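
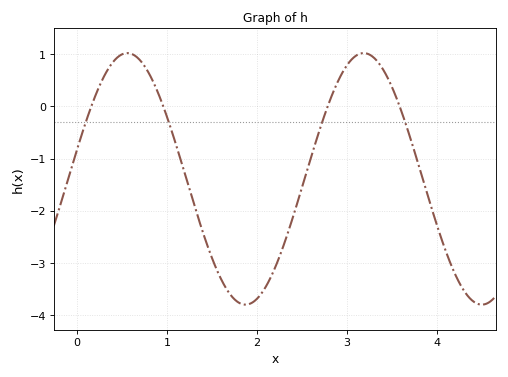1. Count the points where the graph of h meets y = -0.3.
4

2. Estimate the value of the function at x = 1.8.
-3.76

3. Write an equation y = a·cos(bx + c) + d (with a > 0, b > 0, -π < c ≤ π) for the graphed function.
y = 2.41cos(2.39x - 1.33) - 1.39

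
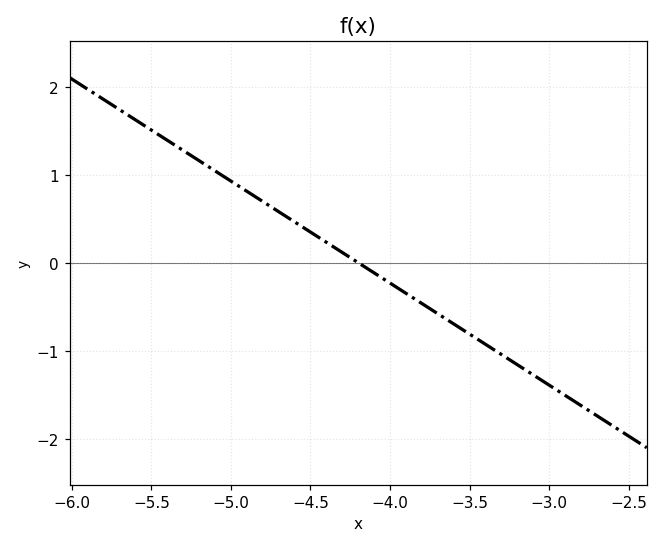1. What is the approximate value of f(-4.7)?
0.58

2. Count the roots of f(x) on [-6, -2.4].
1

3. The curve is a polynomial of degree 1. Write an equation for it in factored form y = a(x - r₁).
y = -1.16(x + 4.2)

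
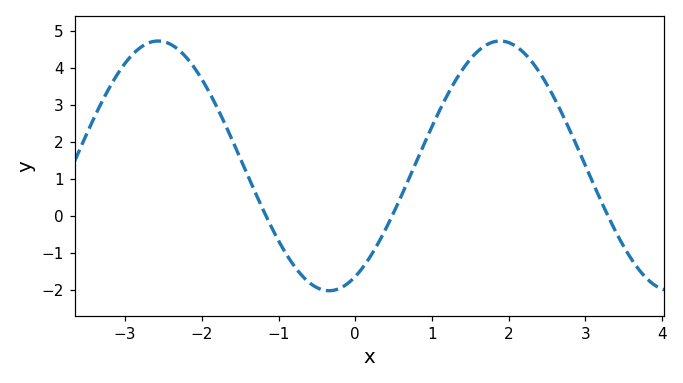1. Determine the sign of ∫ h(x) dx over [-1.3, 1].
negative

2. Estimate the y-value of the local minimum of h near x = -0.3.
-2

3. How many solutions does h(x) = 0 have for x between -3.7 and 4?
3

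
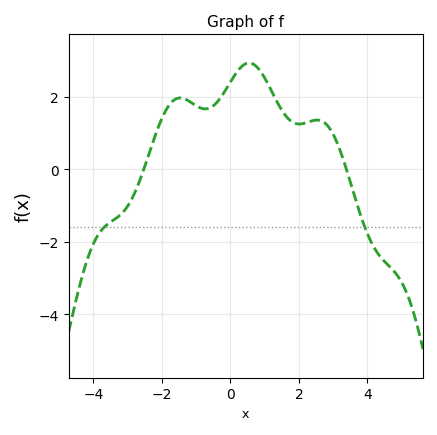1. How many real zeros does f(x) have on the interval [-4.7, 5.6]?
2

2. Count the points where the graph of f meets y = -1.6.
2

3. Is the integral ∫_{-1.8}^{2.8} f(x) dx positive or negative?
positive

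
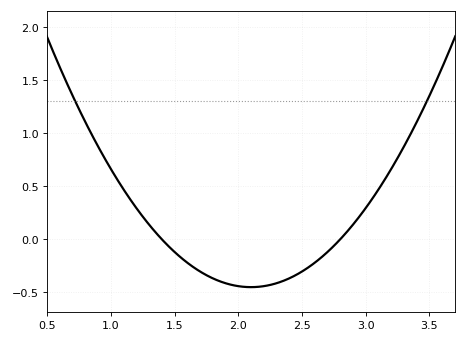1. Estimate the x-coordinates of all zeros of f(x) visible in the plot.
1.4, 2.8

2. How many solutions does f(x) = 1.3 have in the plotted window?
2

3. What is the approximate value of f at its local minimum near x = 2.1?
-0.45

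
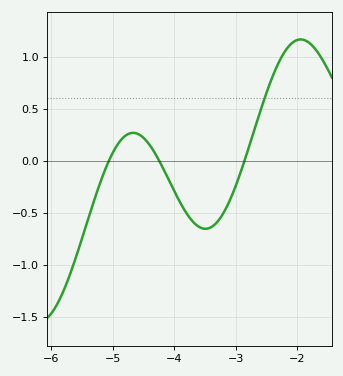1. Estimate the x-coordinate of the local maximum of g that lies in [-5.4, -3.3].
-4.67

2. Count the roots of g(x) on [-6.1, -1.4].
3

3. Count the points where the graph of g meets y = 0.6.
1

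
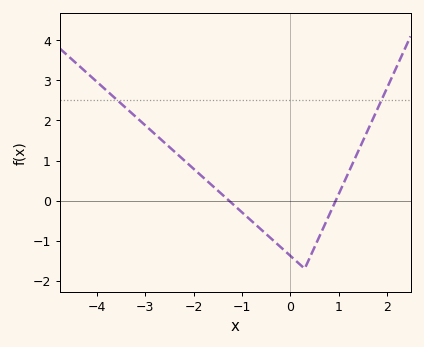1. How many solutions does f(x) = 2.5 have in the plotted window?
2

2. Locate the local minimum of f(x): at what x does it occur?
0.3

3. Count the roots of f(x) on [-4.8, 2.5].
2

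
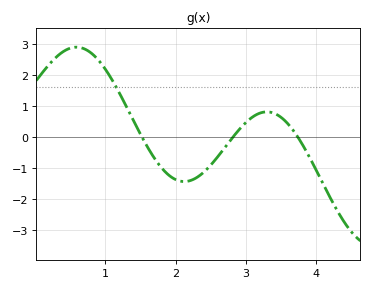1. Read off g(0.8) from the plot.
2.7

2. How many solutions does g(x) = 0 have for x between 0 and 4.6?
3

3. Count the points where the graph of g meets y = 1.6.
1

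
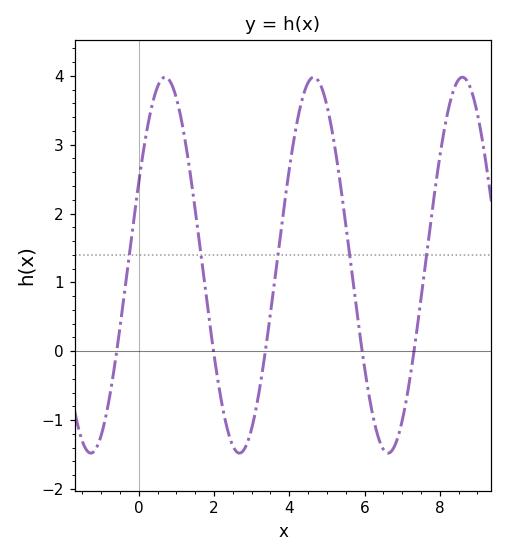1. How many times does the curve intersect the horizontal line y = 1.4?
5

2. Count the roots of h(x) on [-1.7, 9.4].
5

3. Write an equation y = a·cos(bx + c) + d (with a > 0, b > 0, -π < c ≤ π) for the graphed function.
y = 2.73cos(1.59x - 1.11) + 1.25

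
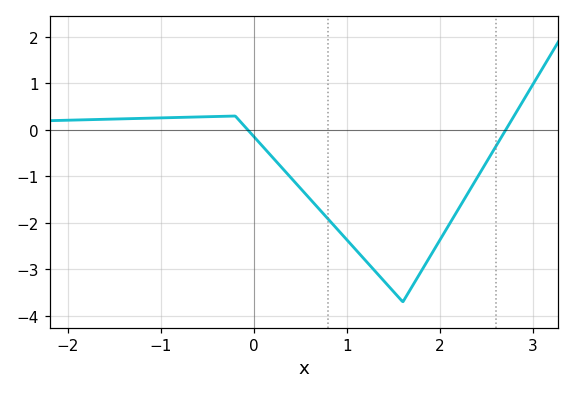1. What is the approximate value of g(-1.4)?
0.2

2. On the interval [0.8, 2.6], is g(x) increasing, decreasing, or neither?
neither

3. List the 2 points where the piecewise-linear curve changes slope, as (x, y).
(-0.2, 0.3); (1.6, -3.7)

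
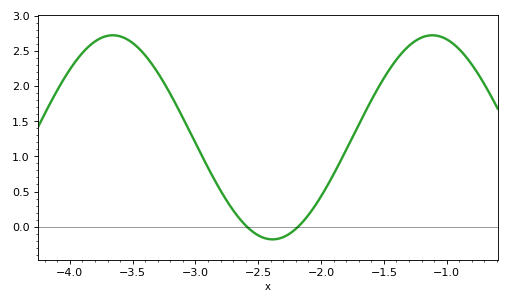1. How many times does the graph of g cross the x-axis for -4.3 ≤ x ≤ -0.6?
2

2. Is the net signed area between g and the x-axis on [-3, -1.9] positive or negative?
positive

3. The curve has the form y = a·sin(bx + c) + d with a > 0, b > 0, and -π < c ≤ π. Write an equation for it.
y = 1.45sin(2.5x - 2) + 1.27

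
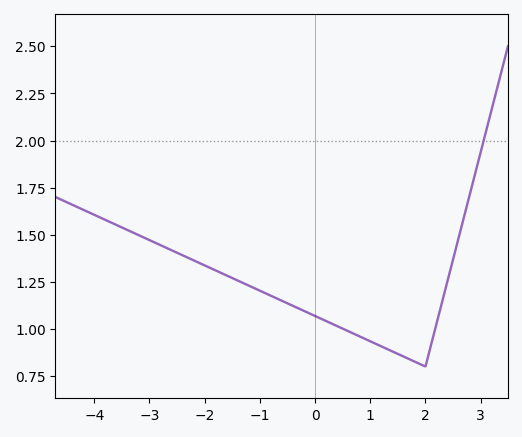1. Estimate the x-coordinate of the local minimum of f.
2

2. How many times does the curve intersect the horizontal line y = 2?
1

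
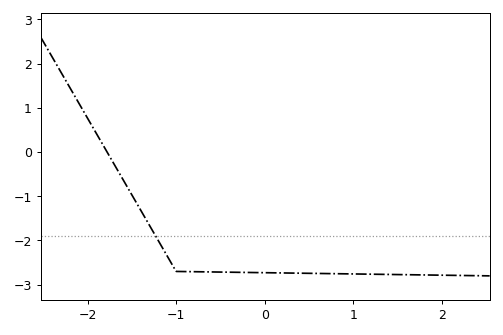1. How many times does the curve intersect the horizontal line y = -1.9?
1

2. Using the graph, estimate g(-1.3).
-1.66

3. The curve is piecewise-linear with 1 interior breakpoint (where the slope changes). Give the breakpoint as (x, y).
(-1, -2.7)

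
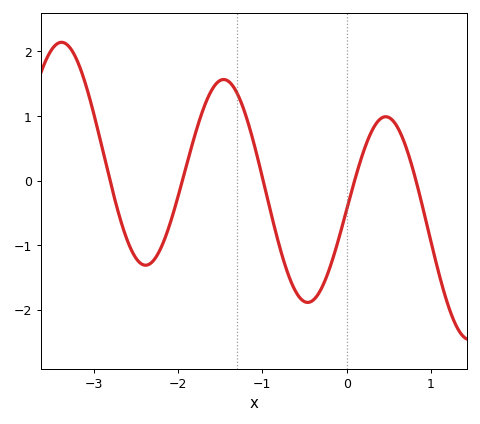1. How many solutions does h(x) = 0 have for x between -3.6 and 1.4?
5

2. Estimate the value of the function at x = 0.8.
0.1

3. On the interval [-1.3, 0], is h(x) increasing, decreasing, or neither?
neither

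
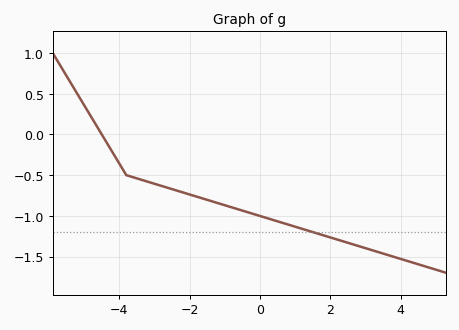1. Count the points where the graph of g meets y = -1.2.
1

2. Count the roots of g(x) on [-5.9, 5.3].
1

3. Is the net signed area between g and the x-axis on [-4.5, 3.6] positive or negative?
negative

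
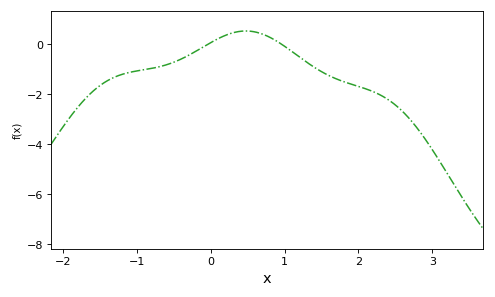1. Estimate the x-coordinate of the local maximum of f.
0.475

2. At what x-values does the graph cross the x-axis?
-0.03, 0.952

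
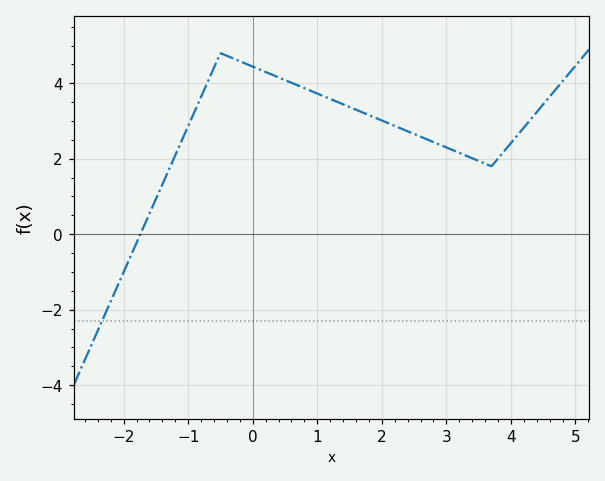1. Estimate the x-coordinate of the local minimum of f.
3.6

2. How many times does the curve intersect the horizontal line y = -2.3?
1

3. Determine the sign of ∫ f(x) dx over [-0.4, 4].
positive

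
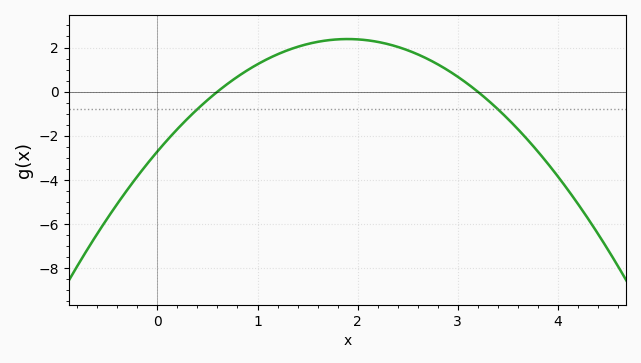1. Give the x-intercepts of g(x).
0.6, 3.2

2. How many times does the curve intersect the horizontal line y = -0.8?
2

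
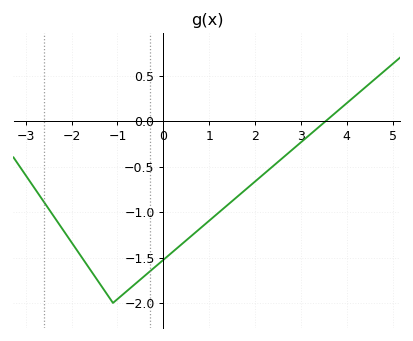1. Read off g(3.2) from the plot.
-0.148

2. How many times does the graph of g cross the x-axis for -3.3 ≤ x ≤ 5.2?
1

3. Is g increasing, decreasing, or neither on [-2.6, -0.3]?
neither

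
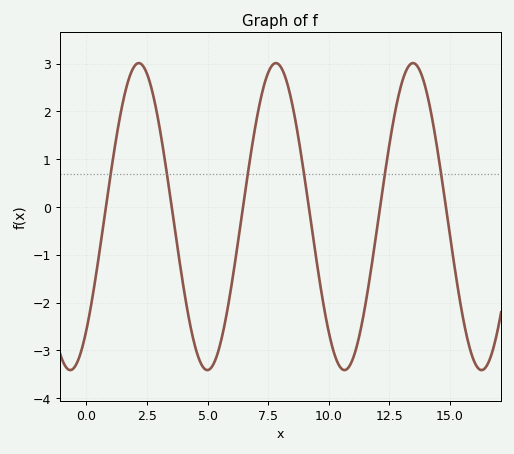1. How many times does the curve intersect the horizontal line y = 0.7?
6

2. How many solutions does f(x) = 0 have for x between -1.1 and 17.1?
6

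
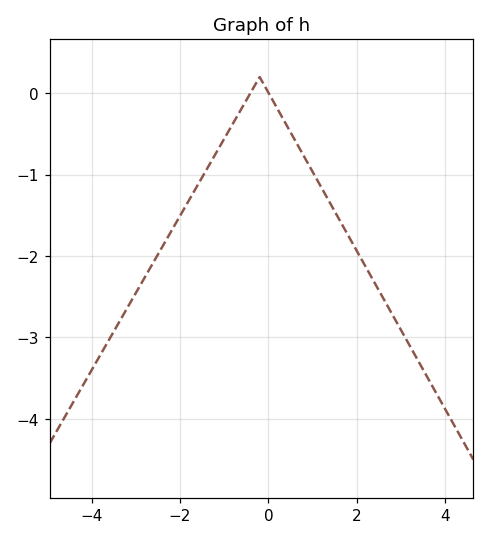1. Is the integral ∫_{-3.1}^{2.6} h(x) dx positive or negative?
negative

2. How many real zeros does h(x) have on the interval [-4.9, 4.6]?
2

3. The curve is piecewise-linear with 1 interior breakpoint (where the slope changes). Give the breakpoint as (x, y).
(-0.2, 0.2)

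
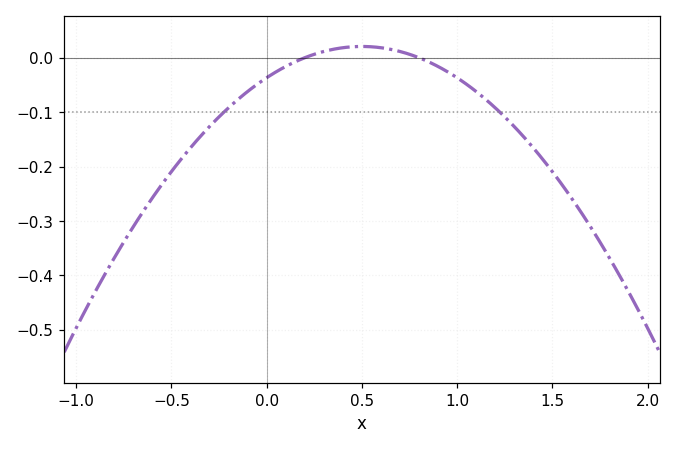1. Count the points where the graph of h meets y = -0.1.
2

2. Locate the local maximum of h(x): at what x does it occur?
0.5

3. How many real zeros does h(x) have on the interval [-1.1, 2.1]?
2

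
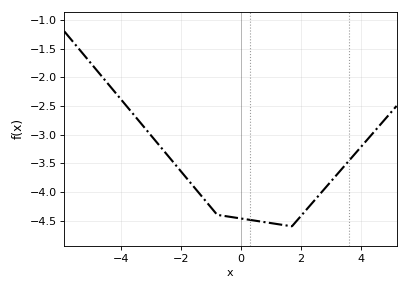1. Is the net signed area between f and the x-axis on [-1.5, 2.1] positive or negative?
negative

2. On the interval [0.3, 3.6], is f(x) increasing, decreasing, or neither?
neither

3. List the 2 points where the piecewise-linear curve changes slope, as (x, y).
(-0.8, -4.4); (1.7, -4.6)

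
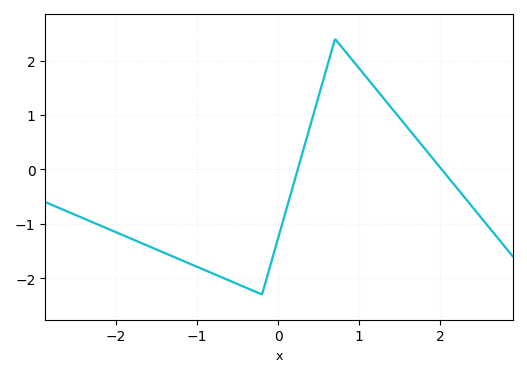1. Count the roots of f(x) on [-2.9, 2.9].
2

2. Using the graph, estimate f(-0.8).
-1.9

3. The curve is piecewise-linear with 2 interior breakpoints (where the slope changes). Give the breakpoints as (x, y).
(-0.2, -2.3); (0.7, 2.4)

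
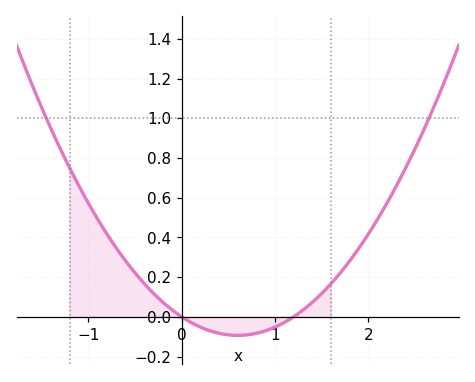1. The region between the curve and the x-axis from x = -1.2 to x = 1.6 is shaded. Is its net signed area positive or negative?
positive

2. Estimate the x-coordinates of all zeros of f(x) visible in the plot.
0, 1.2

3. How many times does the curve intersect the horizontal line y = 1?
2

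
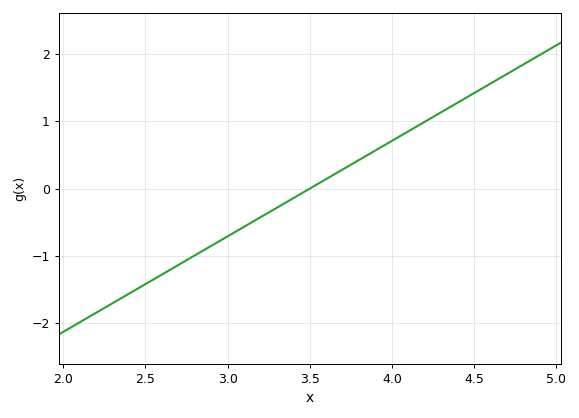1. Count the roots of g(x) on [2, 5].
1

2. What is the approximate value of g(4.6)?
1.6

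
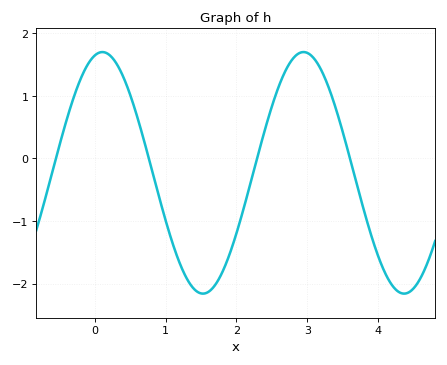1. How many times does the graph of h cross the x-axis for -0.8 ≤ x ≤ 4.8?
4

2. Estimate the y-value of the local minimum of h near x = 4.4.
-2.2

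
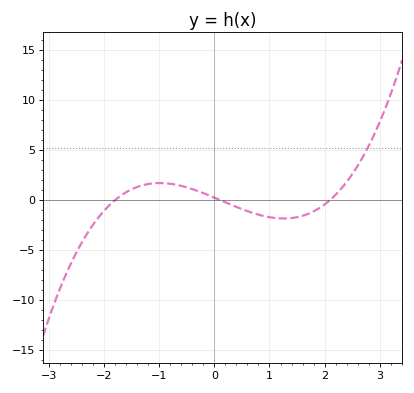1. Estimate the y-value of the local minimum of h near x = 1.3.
-1.85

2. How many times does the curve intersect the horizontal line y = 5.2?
1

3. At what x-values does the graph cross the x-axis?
-1.8, 0.1, 2.1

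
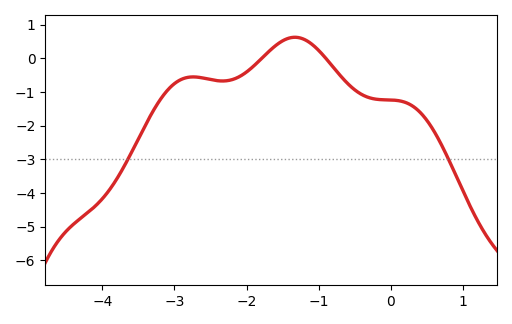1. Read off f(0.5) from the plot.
-1.8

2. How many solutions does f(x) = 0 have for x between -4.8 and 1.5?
2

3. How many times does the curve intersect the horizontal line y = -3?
2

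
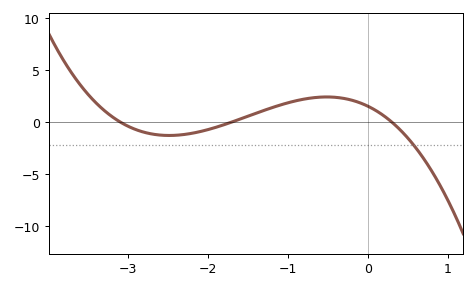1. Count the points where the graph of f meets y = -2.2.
1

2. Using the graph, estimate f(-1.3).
1.11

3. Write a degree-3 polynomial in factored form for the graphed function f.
y = -0.96(x + 3.1)(x + 1.7)(x - 0.3)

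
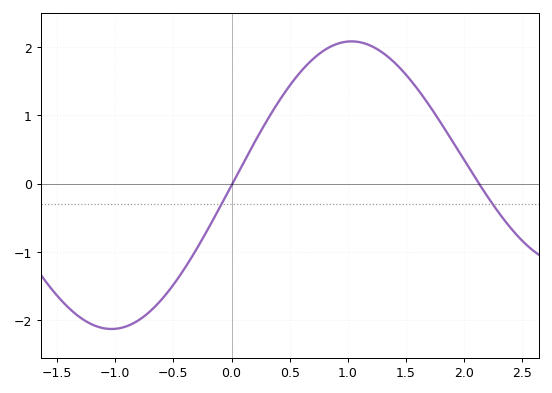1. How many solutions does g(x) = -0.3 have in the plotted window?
2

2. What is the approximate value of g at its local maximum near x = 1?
2.1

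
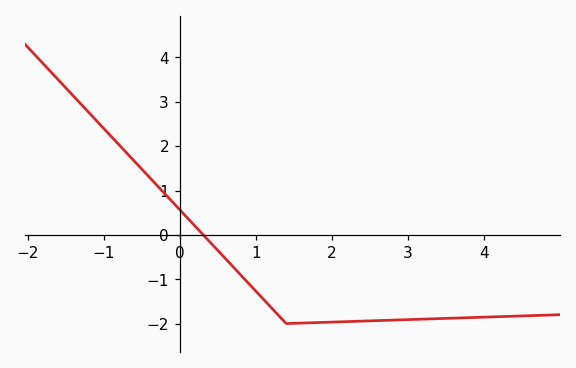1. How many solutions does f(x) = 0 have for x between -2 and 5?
1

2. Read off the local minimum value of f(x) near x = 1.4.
-2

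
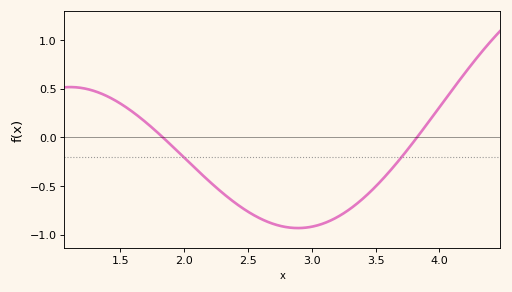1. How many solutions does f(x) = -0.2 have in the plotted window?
2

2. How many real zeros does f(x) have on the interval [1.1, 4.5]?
2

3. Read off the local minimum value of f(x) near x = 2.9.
-0.932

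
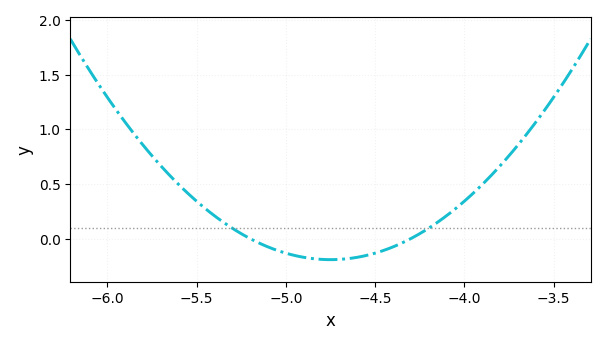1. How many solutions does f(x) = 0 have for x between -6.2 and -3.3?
2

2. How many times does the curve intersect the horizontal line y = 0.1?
2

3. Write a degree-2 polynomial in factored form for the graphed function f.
y = 0.95(x + 5.2)(x + 4.3)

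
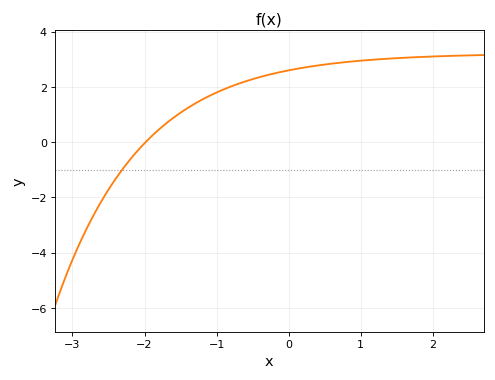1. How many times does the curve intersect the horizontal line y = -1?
1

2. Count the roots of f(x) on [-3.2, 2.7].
1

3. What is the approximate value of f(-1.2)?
1.54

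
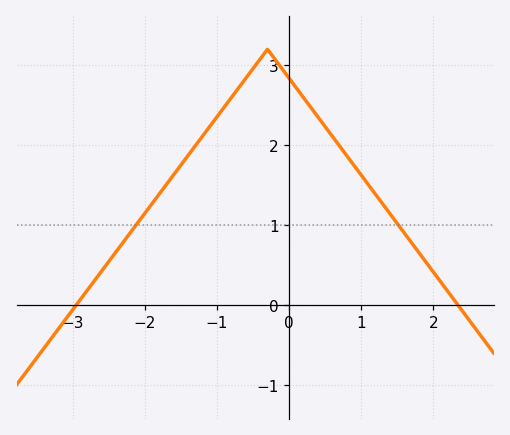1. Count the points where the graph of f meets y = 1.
2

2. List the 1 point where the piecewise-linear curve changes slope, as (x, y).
(-0.3, 3.2)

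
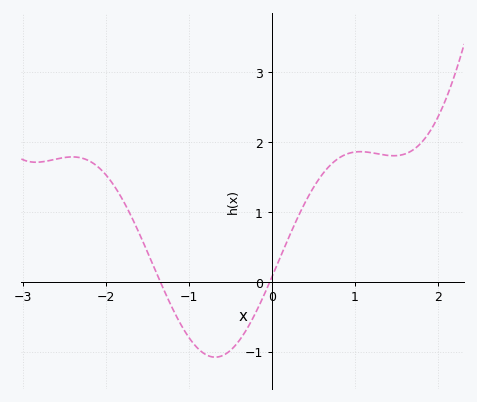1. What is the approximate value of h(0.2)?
0.6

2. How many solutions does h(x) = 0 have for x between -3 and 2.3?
2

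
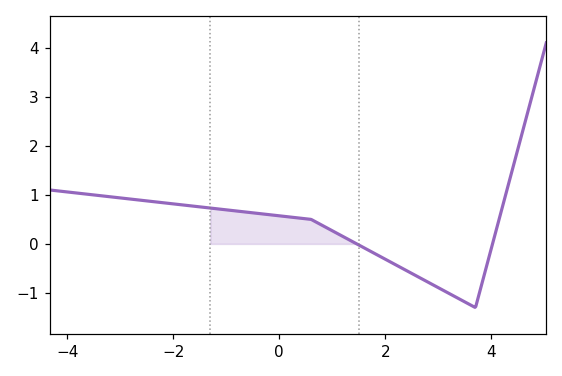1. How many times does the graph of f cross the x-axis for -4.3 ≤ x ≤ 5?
2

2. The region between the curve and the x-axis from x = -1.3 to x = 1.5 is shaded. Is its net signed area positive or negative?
positive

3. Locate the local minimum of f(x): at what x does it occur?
3.8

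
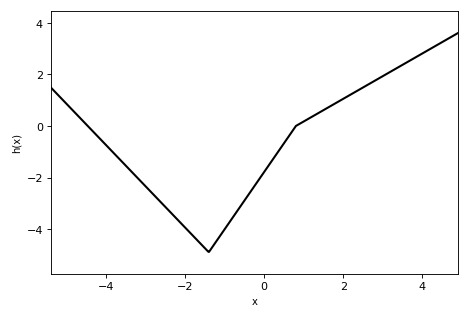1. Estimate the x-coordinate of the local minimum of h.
-1.4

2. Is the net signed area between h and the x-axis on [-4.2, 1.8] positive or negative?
negative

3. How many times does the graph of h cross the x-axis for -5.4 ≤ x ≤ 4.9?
2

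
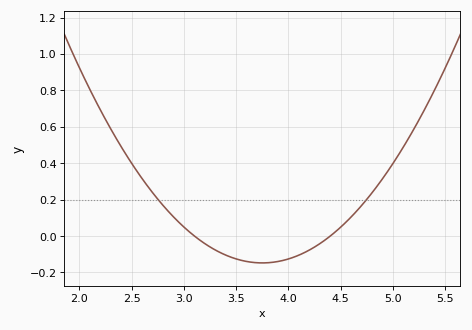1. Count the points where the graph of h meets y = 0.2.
2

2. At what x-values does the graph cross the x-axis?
3.1, 4.4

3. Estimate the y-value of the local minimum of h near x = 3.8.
-0.148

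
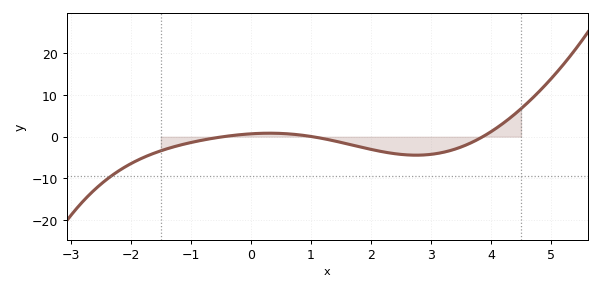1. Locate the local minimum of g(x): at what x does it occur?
2.8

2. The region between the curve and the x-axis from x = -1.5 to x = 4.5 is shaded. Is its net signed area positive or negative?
negative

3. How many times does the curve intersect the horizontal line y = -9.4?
1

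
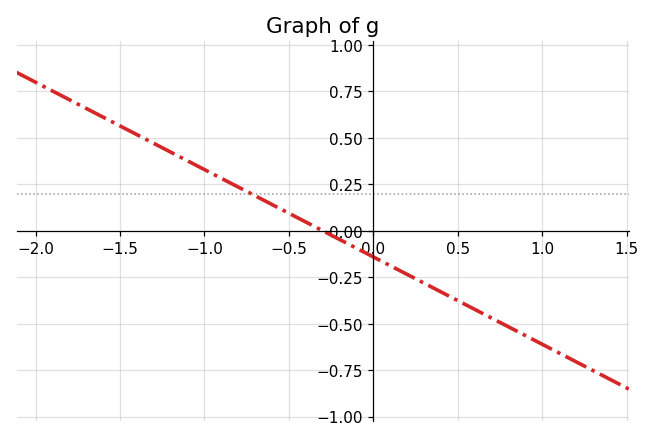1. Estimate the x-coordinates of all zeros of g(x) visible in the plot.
-0.3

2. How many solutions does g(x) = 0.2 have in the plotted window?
1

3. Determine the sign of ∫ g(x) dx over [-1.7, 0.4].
positive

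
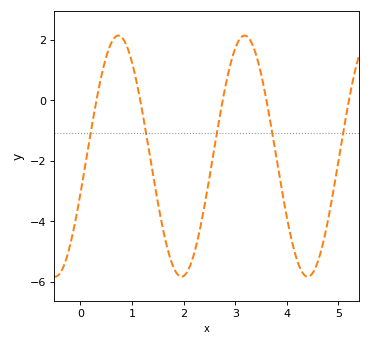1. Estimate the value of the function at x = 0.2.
-1.09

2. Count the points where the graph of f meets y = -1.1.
5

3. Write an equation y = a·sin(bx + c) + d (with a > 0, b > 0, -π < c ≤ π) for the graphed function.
y = 3.99sin(2.57x - 0.322) - 1.85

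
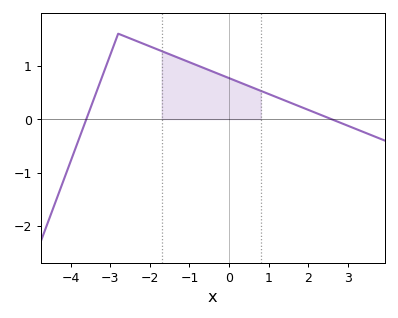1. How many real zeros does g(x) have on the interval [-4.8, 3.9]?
2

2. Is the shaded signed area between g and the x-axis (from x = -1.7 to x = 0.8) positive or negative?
positive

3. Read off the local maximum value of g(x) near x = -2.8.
1.6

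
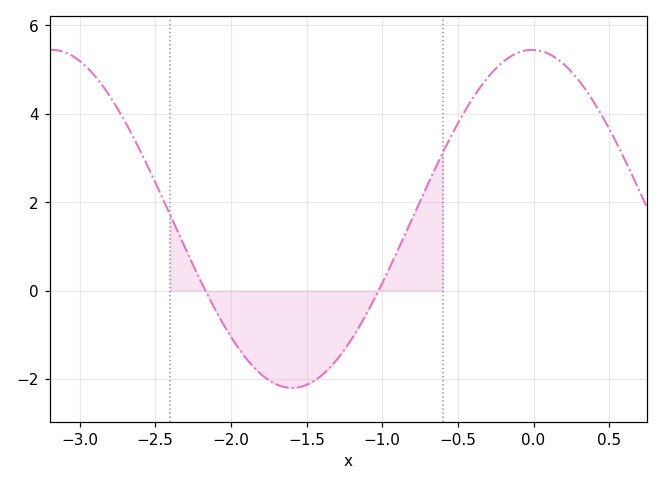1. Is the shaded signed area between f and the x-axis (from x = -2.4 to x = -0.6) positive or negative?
negative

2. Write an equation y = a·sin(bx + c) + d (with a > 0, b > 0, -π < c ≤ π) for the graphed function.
y = 3.82sin(1.98x + 1.59) + 1.62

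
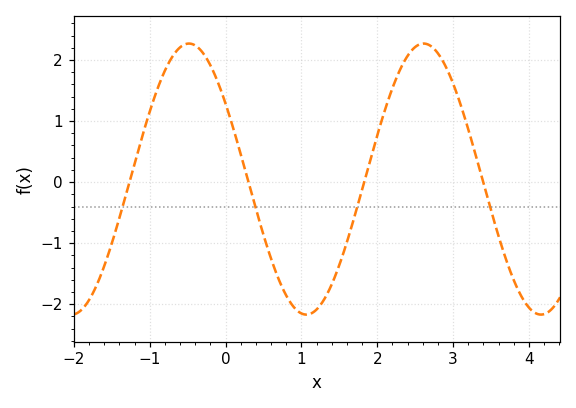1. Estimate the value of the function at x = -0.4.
2.2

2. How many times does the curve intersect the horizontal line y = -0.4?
4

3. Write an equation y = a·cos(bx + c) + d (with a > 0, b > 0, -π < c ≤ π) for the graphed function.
y = 2.22cos(2x + 0.98) + 0.05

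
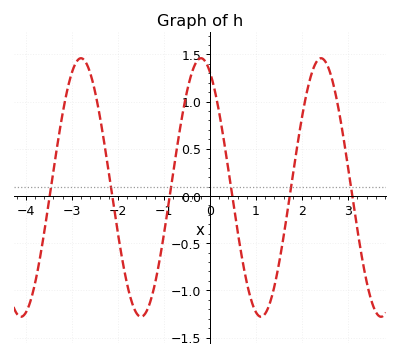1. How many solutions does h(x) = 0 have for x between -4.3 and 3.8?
6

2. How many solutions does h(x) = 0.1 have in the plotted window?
6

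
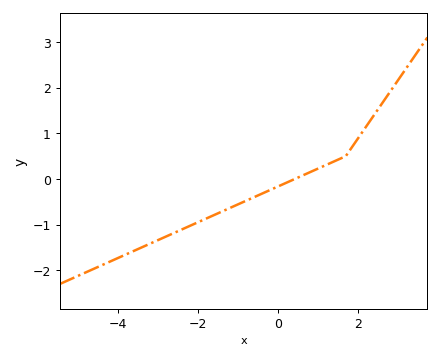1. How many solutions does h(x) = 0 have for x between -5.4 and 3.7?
1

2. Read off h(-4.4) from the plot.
-1.89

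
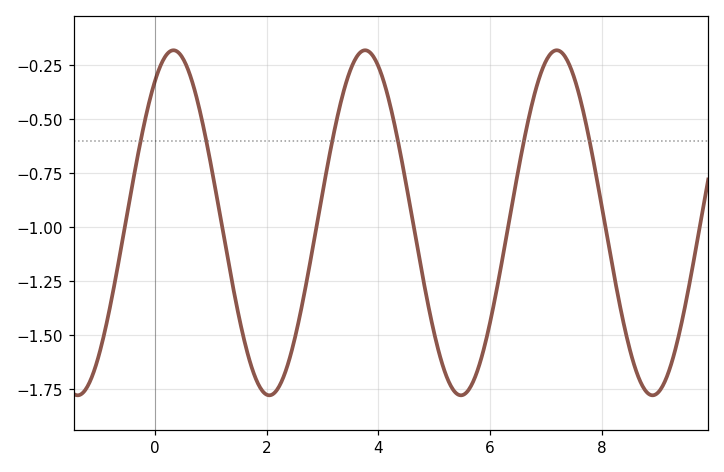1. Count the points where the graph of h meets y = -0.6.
6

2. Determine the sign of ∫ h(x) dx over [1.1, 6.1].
negative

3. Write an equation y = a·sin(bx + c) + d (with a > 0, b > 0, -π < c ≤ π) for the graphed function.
y = 0.8sin(1.83x + 0.97) - 0.98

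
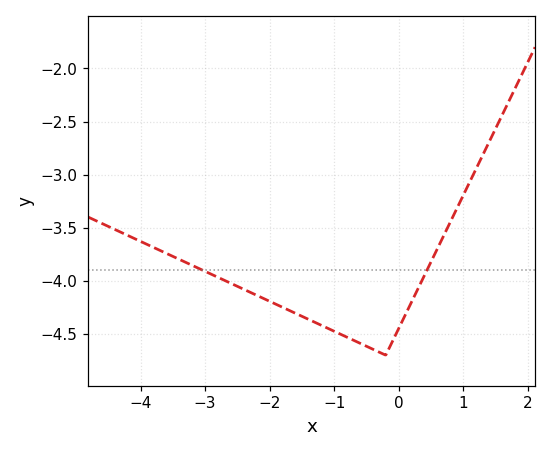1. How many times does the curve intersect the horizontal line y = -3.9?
2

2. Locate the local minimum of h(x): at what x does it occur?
-0.2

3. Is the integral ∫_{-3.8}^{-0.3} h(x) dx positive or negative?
negative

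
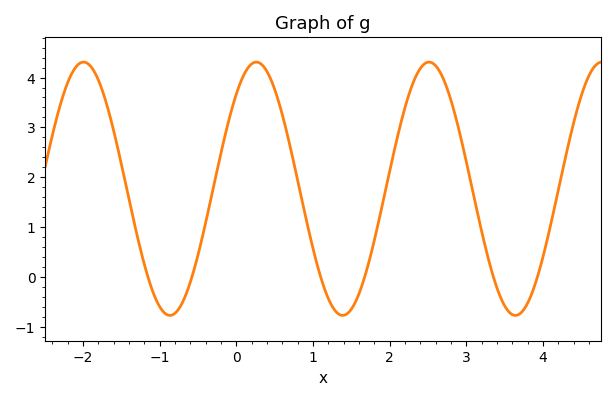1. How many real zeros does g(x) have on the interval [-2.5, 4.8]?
6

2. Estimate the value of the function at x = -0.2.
2.5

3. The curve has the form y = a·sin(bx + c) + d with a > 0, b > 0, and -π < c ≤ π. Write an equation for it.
y = 2.54sin(2.8x + 0.84) + 1.77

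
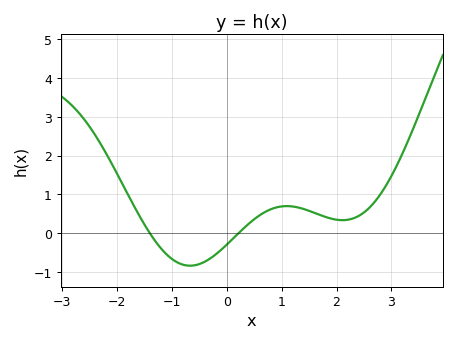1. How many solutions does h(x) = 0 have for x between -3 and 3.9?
2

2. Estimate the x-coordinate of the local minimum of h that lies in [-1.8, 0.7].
-0.669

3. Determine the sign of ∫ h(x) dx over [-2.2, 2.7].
positive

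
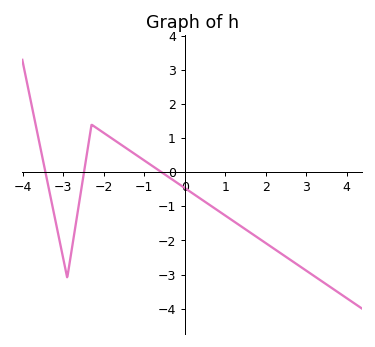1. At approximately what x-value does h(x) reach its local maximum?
-2.3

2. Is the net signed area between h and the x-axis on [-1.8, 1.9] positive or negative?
negative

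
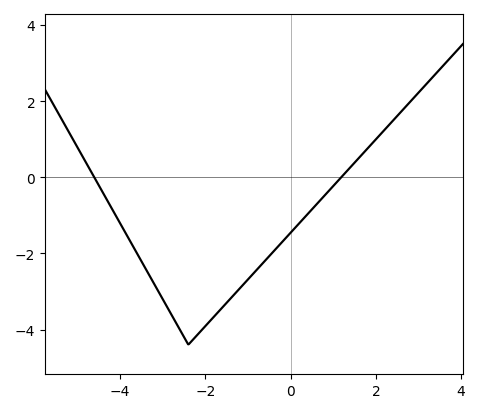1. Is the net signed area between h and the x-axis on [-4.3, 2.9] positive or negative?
negative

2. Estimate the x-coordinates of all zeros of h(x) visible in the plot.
-4.6, 1.2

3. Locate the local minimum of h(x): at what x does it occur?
-2.4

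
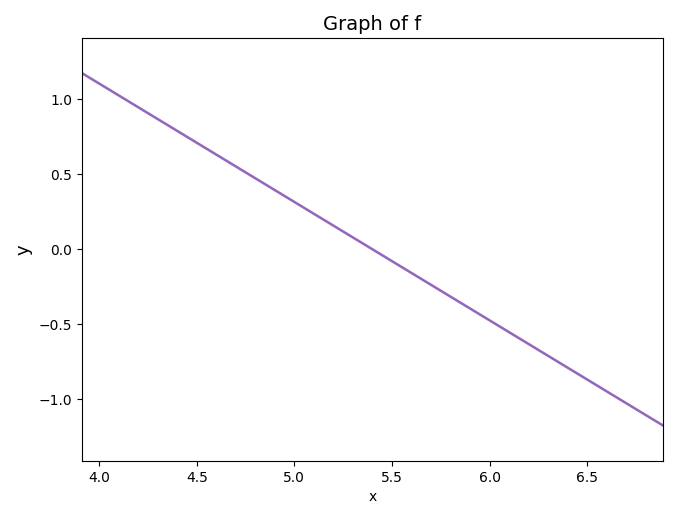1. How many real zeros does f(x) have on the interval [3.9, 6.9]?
1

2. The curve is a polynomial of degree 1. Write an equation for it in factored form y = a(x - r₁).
y = -0.79(x - 5.4)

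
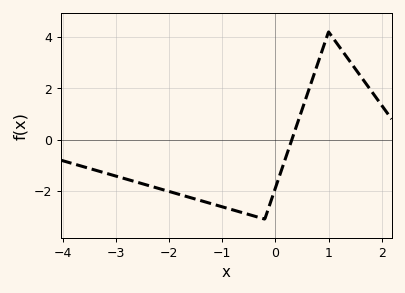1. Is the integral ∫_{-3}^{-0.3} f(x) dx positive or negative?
negative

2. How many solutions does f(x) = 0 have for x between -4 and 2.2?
1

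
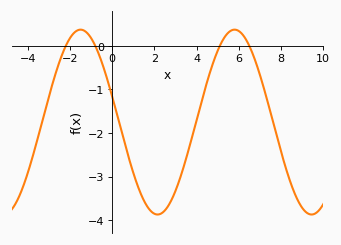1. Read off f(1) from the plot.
-2.91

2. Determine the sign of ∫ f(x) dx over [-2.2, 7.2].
negative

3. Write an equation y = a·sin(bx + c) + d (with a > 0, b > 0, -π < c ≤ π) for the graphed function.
y = 2.12sin(0.86x + 2.86) - 1.75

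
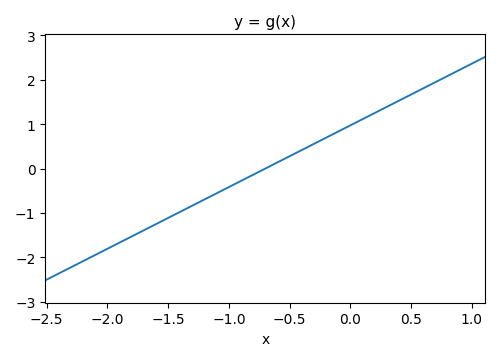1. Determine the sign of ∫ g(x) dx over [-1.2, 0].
positive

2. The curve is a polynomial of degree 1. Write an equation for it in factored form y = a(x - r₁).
y = 1.39(x + 0.7)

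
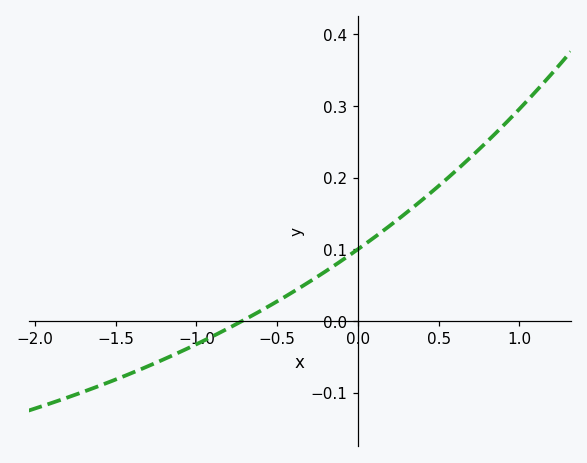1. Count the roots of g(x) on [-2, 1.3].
1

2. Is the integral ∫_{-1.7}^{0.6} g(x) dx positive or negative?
positive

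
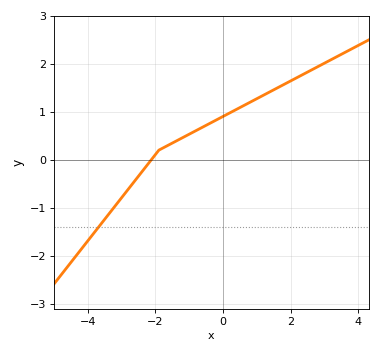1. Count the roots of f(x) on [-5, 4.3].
1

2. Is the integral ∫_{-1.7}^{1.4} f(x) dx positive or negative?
positive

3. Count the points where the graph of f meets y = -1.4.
1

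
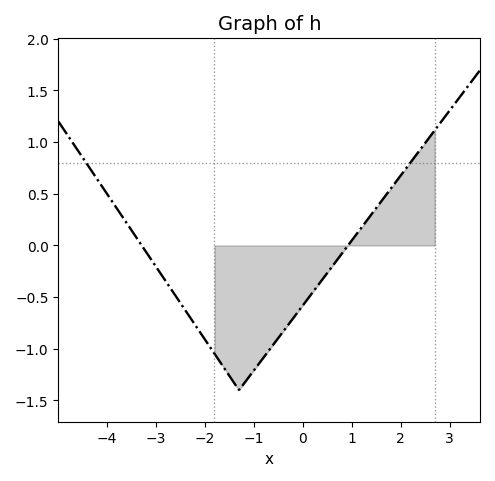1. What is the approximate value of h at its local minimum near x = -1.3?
-1.4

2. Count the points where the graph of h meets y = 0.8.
2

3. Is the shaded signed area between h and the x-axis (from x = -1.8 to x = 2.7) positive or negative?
negative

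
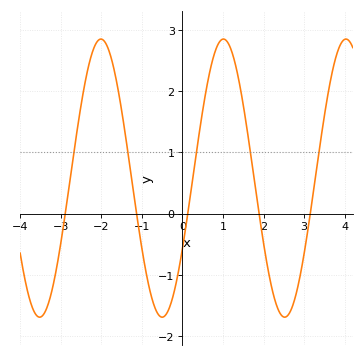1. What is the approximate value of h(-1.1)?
-0.1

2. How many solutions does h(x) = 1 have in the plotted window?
5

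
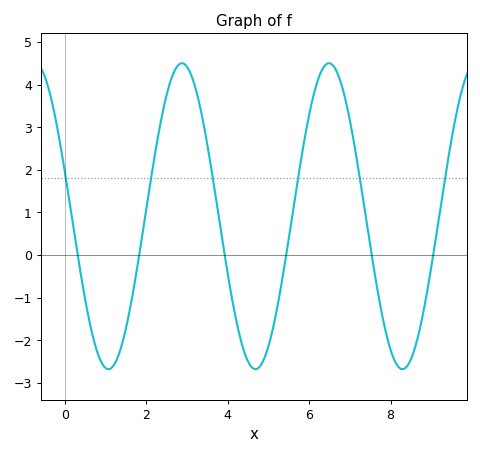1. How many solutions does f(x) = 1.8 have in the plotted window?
6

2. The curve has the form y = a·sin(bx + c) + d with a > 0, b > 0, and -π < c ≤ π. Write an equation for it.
y = 3.59sin(1.7x + 2.9) + 0.91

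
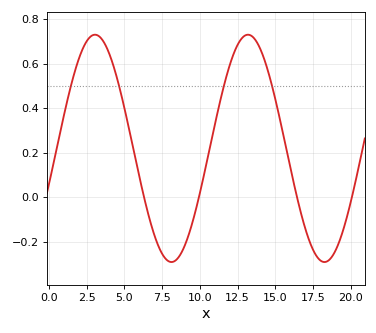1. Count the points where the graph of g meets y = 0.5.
4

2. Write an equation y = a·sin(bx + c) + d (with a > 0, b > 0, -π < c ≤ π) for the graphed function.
y = 0.51sin(0.62x - 0.32) + 0.22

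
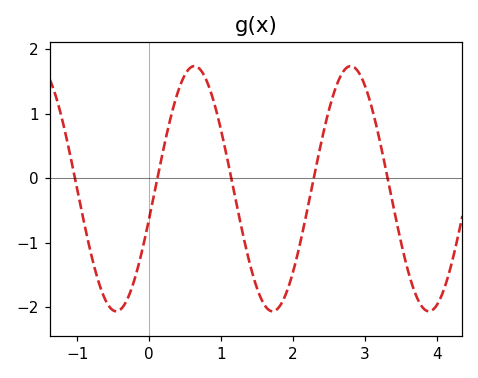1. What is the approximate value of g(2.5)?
1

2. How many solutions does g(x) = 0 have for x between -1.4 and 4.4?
5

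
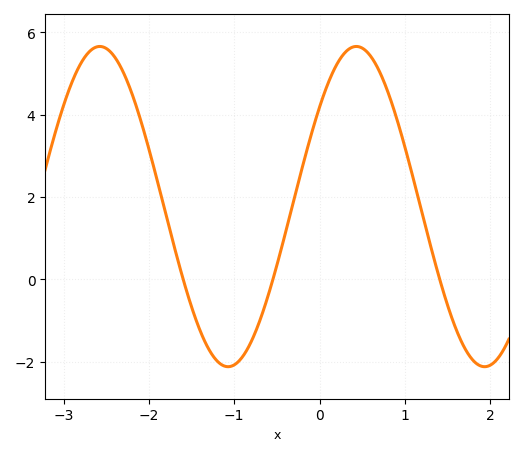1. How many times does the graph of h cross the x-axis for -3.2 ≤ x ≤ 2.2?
3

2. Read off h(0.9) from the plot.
3.94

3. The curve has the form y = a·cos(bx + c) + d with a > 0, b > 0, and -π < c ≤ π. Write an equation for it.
y = 3.89cos(2.09x - 0.902) + 1.77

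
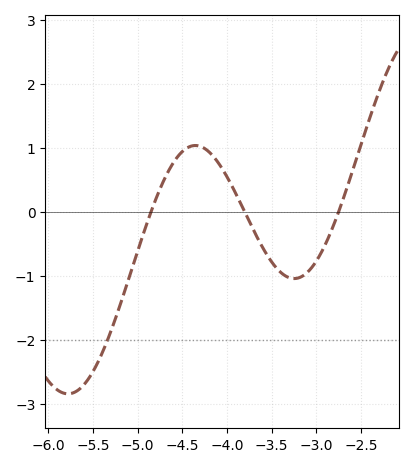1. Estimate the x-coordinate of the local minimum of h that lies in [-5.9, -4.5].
-5.8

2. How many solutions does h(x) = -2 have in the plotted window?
1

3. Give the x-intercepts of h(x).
-4.9, -3.8, -2.7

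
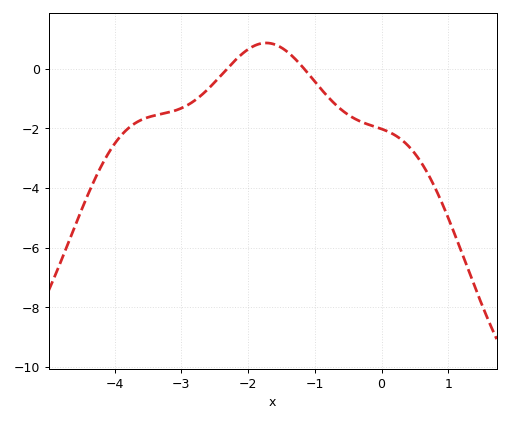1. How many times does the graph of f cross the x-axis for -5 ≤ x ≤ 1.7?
2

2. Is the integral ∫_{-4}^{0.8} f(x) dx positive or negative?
negative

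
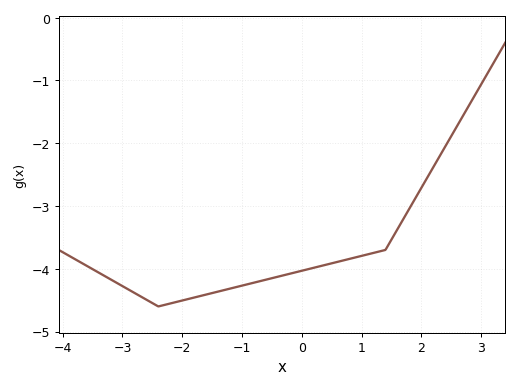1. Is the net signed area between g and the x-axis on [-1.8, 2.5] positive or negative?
negative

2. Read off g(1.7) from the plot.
-3.2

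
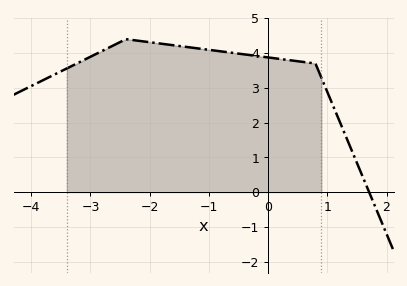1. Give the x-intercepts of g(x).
1.7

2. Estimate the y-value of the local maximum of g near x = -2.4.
4.4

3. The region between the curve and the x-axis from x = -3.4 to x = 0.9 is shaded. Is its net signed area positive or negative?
positive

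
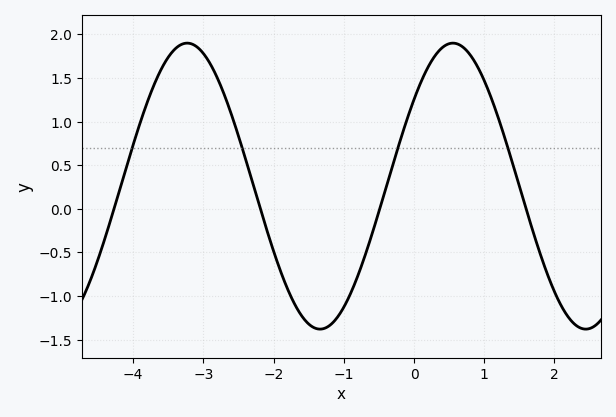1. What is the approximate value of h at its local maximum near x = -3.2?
1.9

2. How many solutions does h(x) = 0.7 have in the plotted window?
4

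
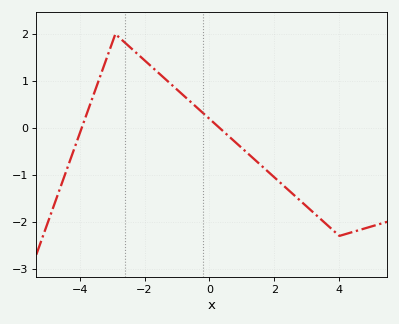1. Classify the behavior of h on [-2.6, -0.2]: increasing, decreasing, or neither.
decreasing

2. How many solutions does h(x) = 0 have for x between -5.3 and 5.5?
2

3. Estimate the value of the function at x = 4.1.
-2.3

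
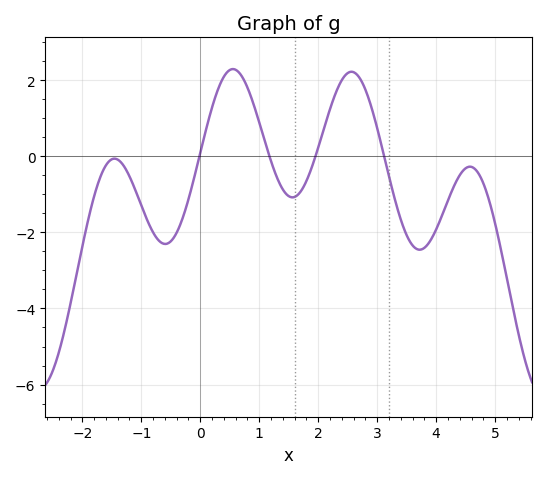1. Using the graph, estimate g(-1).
-1.2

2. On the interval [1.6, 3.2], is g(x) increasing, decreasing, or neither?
neither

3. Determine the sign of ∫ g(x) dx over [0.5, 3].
positive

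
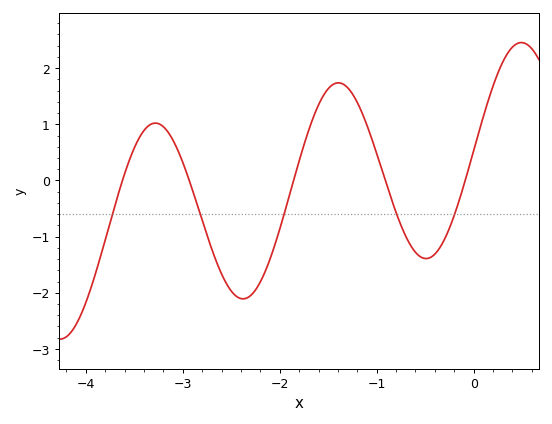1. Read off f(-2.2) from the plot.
-1.81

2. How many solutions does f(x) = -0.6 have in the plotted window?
5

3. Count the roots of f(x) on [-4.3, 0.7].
5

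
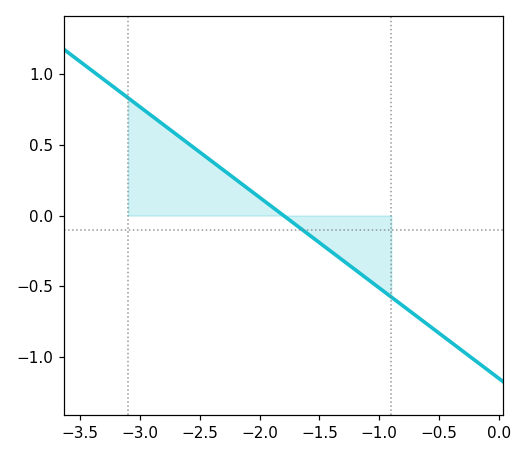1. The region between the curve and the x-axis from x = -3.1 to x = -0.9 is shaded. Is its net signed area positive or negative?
positive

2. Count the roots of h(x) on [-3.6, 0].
1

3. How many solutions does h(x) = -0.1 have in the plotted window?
1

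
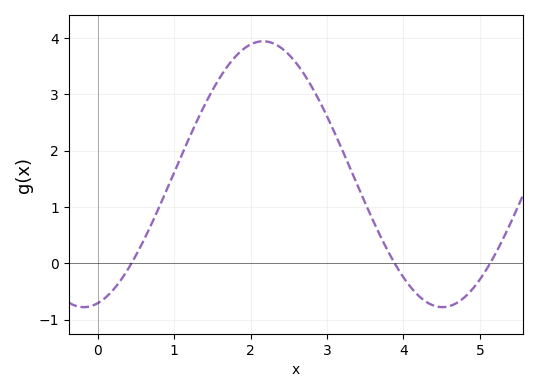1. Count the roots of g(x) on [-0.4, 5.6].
3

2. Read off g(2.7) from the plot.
3.36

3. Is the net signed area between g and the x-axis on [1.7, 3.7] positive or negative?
positive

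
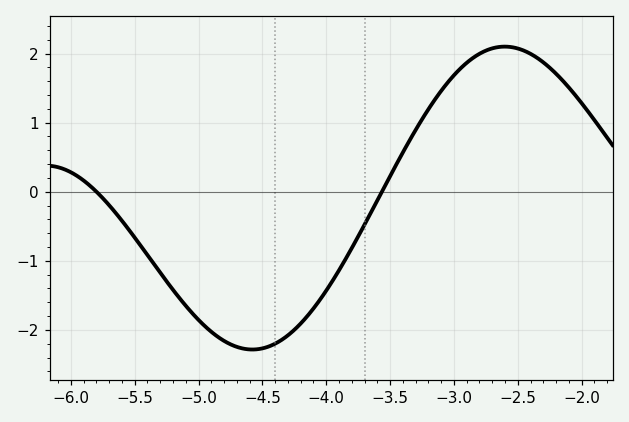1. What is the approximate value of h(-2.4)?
2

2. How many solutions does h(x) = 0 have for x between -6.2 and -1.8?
2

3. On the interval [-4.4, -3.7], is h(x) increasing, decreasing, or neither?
increasing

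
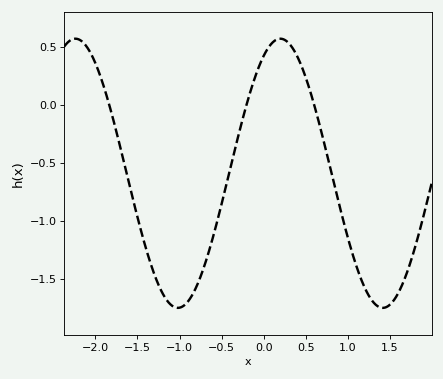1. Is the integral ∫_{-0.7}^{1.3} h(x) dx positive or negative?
negative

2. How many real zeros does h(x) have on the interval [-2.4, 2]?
3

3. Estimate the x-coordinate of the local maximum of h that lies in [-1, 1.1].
0.199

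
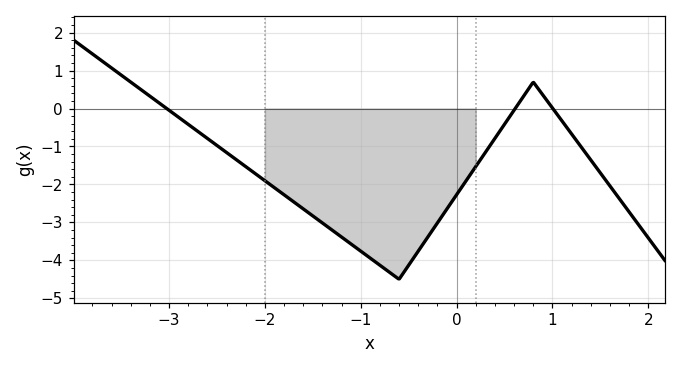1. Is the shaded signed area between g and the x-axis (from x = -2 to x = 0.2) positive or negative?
negative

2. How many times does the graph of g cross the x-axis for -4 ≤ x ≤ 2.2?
3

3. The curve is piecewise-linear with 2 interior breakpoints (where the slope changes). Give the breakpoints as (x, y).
(-0.6, -4.5); (0.8, 0.7)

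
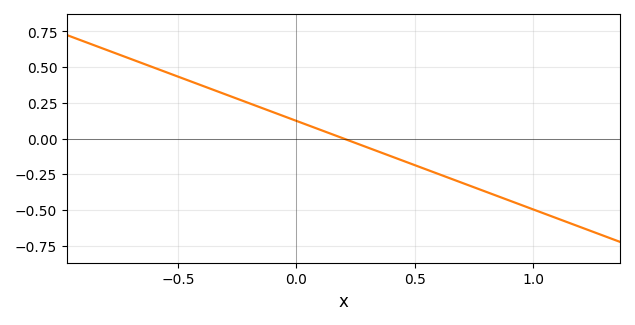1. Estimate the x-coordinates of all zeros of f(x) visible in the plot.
0.2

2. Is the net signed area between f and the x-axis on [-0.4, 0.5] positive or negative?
positive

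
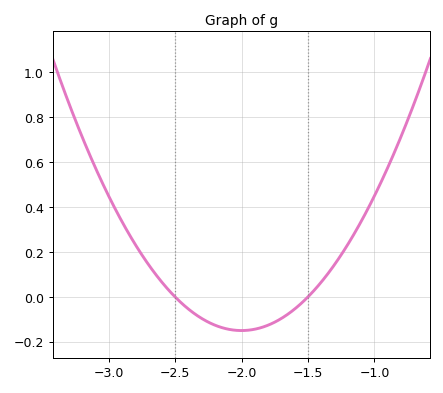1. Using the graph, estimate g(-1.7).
-0.1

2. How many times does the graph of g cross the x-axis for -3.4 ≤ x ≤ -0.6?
2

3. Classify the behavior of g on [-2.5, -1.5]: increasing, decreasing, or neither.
neither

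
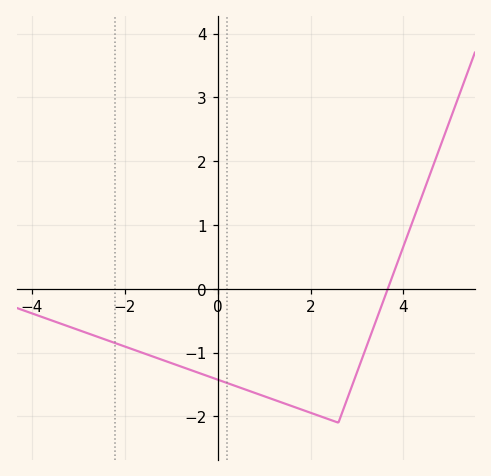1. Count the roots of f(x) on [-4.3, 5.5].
1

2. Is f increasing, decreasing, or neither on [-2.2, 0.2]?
decreasing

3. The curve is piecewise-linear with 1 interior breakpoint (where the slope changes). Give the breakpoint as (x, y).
(2.6, -2.1)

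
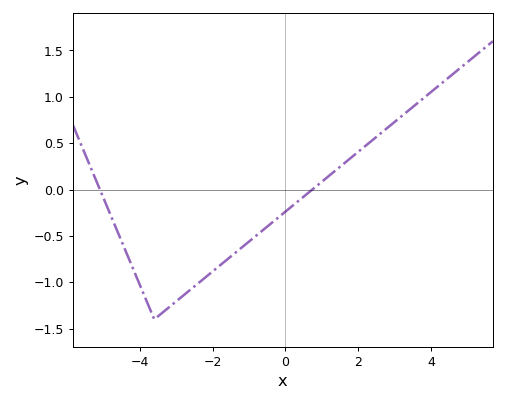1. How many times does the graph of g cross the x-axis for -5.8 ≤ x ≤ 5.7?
2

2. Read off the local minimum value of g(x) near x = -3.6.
-1.4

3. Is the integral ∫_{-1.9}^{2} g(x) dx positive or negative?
negative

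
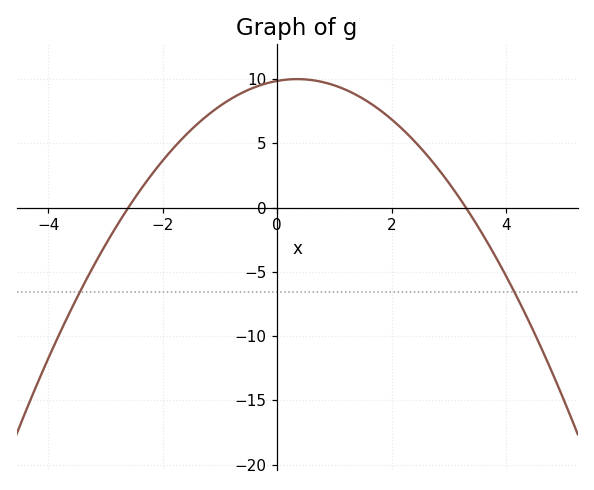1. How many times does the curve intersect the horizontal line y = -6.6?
2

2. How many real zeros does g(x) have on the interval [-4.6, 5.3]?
2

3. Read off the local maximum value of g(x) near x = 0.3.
10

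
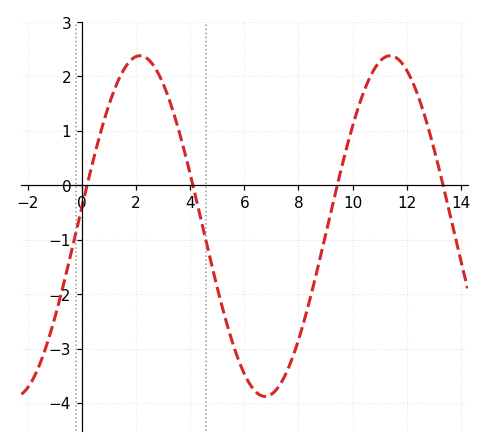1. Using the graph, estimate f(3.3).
1.5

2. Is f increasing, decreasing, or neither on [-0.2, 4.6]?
neither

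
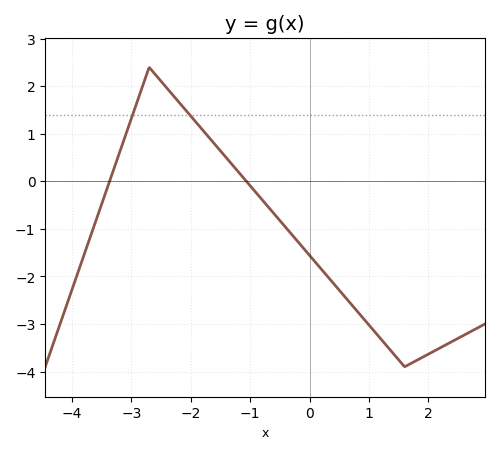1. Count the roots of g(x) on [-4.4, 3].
2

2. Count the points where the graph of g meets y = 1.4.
2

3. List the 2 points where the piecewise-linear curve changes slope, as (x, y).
(-2.7, 2.4); (1.6, -3.9)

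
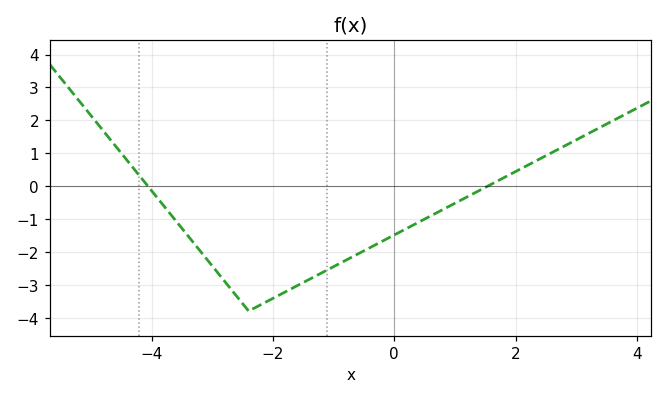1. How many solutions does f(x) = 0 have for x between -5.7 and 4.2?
2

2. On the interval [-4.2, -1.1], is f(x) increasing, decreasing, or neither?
neither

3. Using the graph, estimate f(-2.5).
-3.57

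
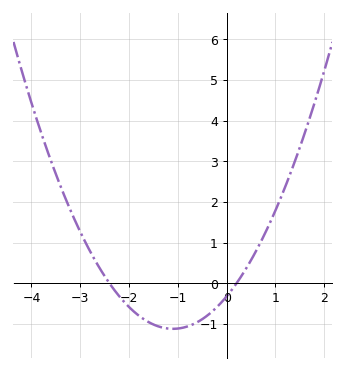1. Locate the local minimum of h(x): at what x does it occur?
-1.1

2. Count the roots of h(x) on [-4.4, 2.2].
2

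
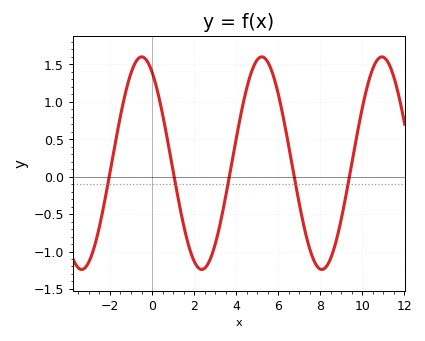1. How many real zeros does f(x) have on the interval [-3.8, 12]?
5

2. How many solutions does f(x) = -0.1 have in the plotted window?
5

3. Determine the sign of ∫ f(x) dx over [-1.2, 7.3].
positive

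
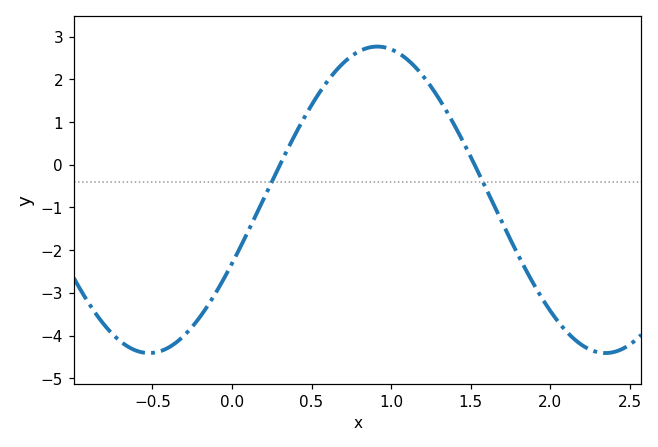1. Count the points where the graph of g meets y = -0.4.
2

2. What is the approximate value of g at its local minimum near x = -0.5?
-4.4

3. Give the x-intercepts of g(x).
0.3, 1.55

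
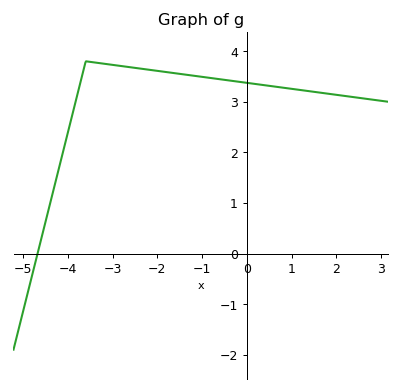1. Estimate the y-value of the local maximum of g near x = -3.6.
3.8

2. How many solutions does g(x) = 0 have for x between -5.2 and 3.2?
1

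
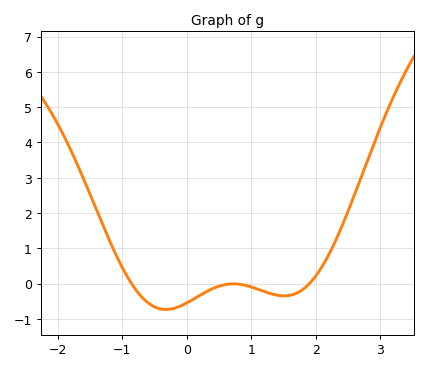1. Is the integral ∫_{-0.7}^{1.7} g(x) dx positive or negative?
negative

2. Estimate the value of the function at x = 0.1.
-0.4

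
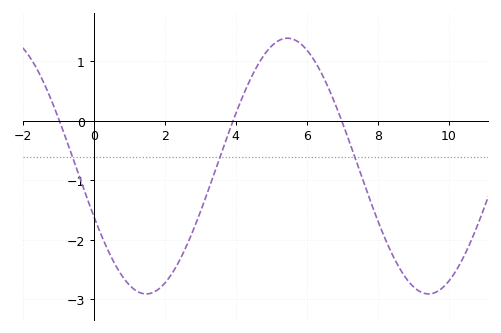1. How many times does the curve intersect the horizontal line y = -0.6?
3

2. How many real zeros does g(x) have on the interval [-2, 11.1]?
3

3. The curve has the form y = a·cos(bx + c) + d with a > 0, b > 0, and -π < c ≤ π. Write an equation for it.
y = 2.15cos(0.79x + 2) - 0.76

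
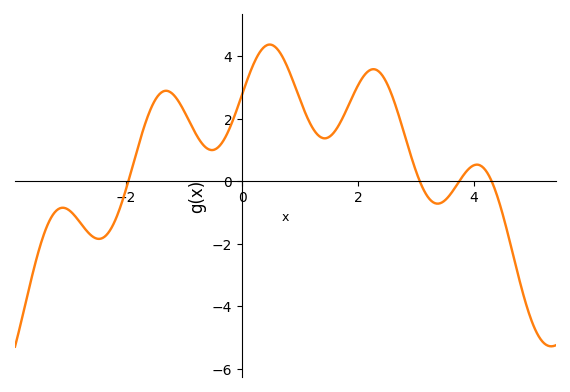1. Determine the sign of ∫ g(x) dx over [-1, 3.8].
positive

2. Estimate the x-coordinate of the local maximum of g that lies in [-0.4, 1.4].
0.479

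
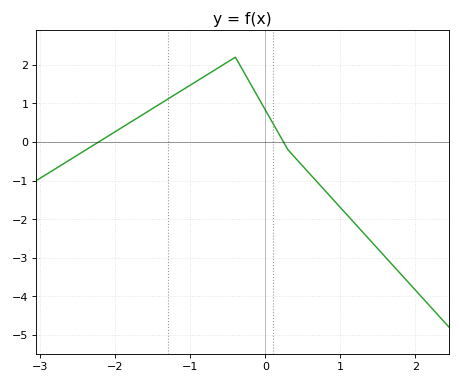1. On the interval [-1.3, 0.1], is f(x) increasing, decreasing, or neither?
neither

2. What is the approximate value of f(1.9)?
-3.63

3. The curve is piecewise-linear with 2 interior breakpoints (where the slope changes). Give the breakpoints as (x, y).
(-0.4, 2.2); (0.3, -0.2)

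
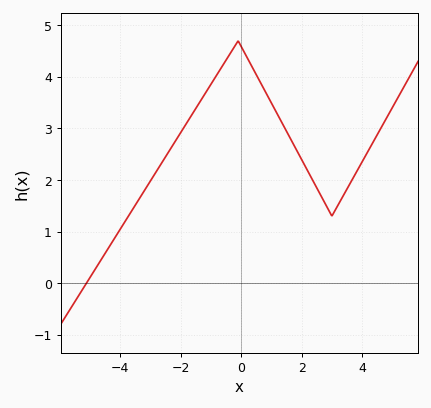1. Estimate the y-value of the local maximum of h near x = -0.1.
4.7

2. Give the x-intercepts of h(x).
-5.12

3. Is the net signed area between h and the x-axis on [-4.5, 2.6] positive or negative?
positive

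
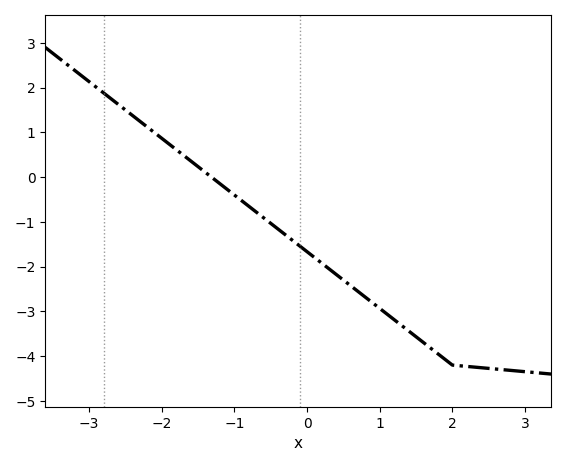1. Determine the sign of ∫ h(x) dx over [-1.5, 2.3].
negative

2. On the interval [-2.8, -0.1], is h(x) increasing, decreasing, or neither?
decreasing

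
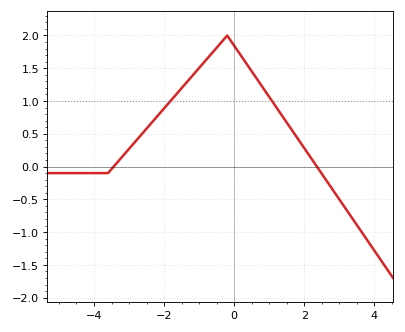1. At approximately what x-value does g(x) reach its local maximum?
-0.202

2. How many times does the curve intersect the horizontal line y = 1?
2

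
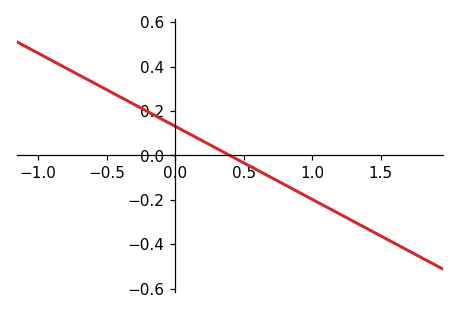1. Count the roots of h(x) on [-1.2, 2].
1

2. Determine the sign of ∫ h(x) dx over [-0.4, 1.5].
negative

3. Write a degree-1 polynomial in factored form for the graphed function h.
y = -0.33(x - 0.4)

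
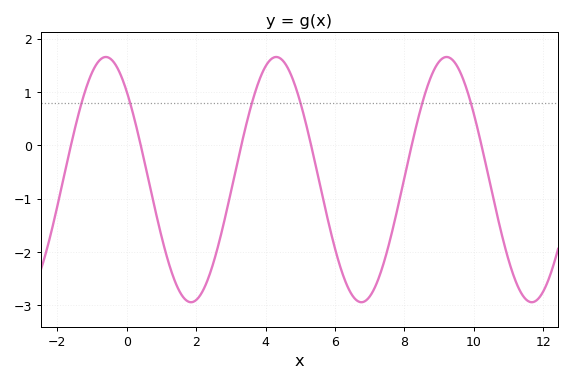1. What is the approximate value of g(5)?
0.8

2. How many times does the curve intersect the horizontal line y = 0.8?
6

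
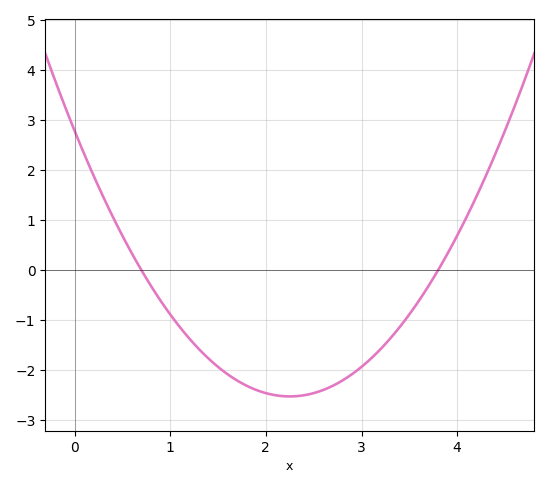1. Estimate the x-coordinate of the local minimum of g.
2.2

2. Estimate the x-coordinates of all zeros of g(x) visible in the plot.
0.7, 3.8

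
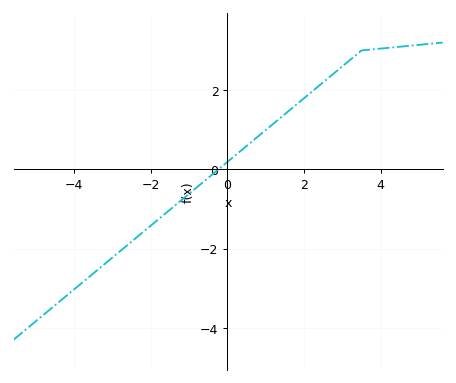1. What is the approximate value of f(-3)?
-2.23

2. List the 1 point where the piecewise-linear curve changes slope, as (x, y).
(3.5, 3)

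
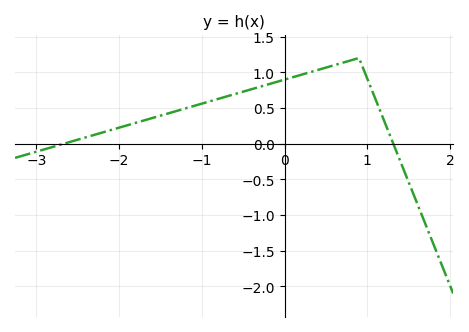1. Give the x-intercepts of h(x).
-2.66, 1.31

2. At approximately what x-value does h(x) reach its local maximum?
0.899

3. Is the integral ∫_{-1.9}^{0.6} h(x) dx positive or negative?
positive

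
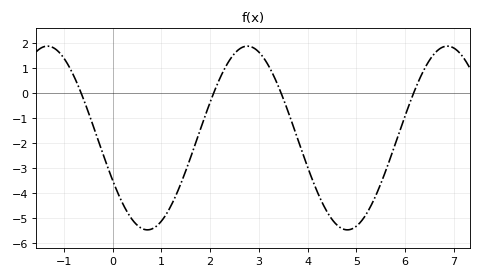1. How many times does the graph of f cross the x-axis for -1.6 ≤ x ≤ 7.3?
4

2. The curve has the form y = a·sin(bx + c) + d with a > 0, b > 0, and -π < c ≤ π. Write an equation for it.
y = 3.67sin(1.5x - 2.7) - 1.79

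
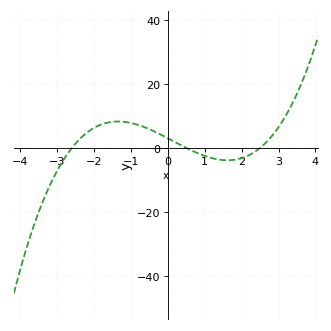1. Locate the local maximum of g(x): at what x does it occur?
-1.4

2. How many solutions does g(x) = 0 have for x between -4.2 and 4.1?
3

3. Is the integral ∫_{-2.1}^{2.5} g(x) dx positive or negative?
positive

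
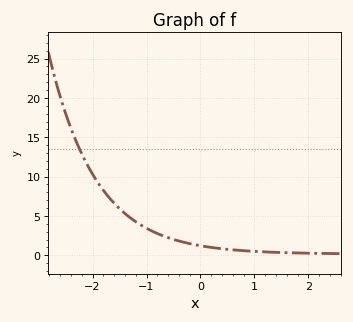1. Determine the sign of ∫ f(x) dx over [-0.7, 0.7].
positive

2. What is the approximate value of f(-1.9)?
9.22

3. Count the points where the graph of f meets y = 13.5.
1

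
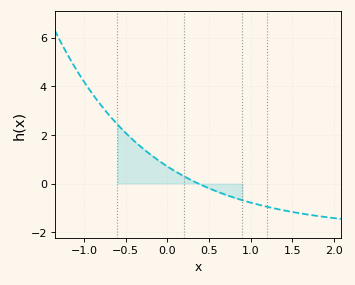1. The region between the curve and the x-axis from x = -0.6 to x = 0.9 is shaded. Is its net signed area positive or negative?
positive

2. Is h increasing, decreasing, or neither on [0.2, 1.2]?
decreasing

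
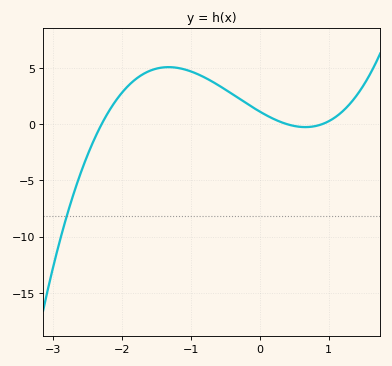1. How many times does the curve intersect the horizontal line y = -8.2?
1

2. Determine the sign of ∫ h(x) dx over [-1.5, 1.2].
positive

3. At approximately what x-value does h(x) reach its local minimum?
0.7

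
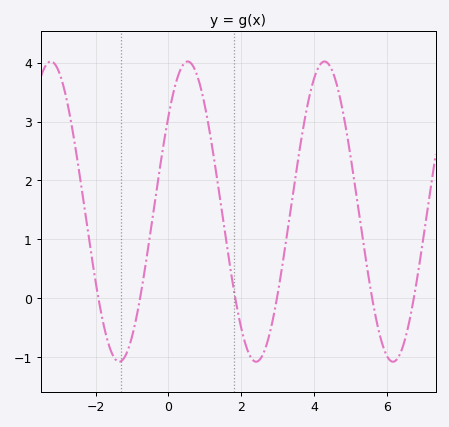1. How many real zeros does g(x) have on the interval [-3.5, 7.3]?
6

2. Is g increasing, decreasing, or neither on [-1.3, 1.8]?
neither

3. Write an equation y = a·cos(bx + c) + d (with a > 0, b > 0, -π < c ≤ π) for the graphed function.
y = 2.55cos(1.67x - 0.882) + 1.47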